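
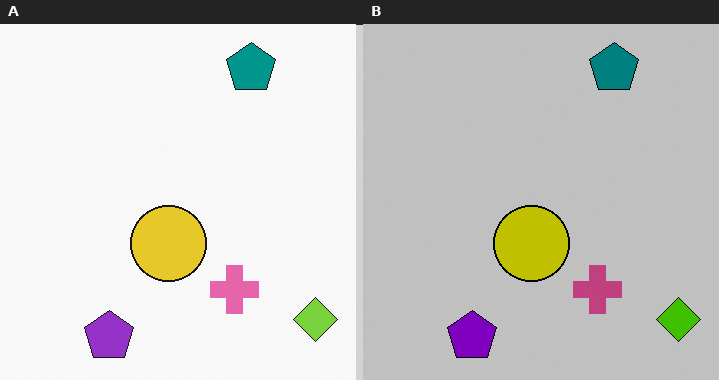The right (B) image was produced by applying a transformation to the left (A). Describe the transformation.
Aggressively posterized.

Each flat color has snapped to a coarser quantized level — most visibly, the near-white background has dropped to a flat grey.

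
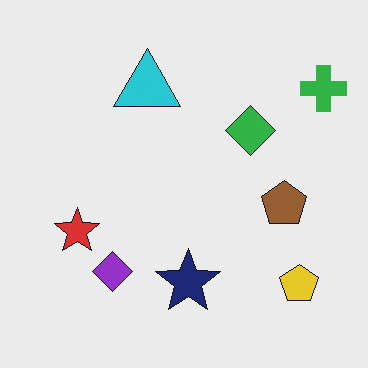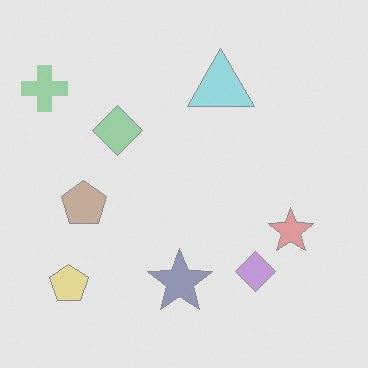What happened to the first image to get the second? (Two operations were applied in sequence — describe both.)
This is the original image flipped horizontally (left ↔ right), then given much lower contrast.

The green cross is in the top-right of the first image and the top-left of the second — shapes on opposite sides of the vertical midline have swapped in a mirror flip. Tones are pushed toward mid-grey across the whole image — a global contrast change.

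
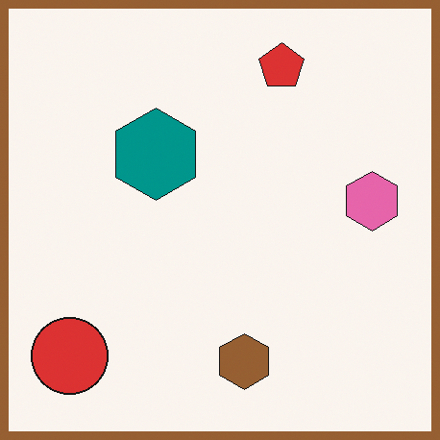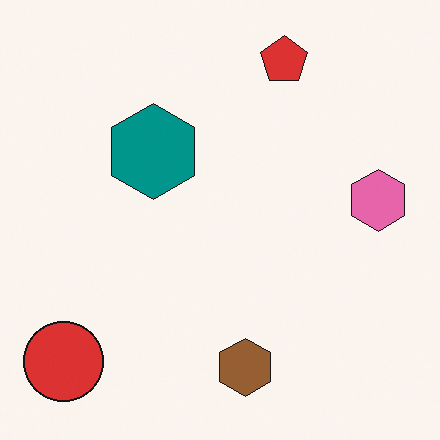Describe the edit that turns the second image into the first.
The first image is the second framed with a brown border.

A solid brown frame runs around the edge of the first image, with the content slightly shrunk inside it.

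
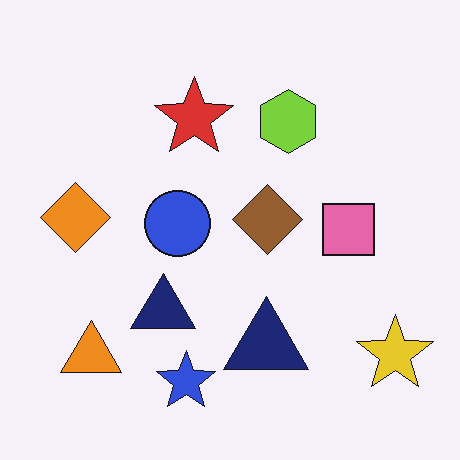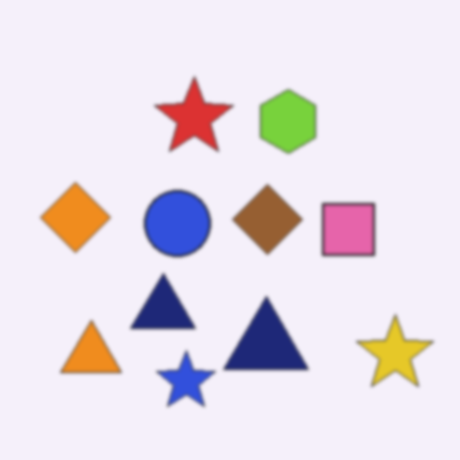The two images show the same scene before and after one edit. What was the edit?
The transformation is: slightly softened.

Shape edges and outlines are uniformly softened across the whole image.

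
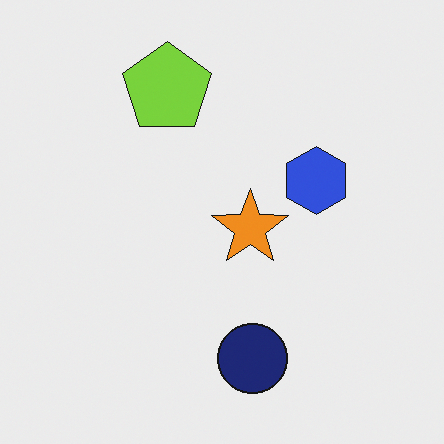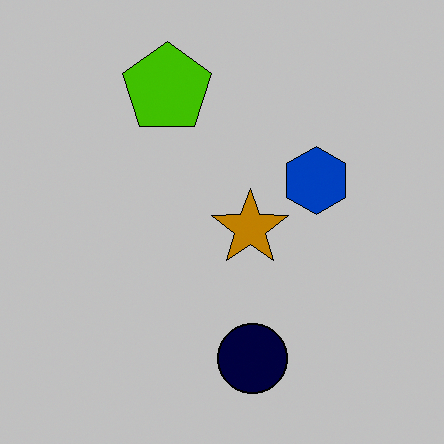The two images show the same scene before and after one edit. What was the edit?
This is the original image heavily posterized to just a handful of flat colors.

Each flat color has snapped to a coarser quantized level — most visibly, the near-white background has dropped to a flat grey.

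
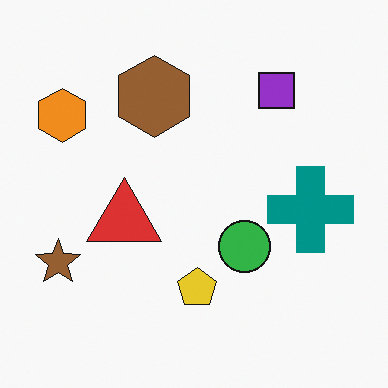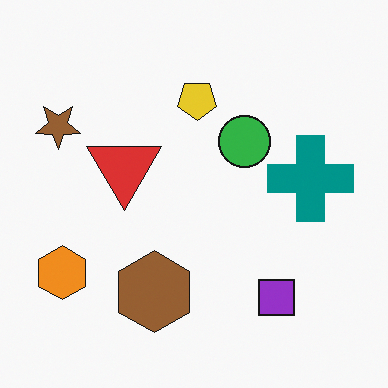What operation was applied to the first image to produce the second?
The second image is the first flipped vertically (top ↔ bottom).

The purple square is in the top-right of the first image and the bottom-right of the second — shapes on opposite sides of the horizontal midline have swapped in a mirror flip.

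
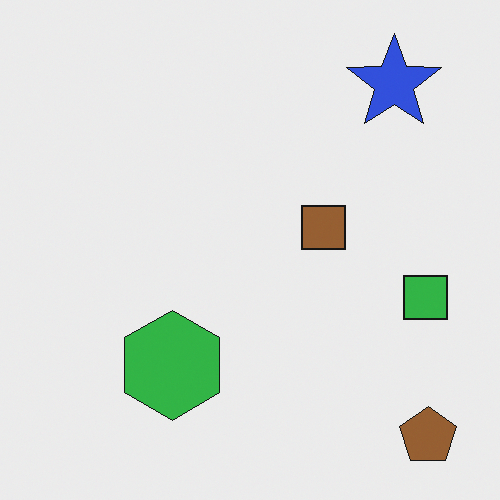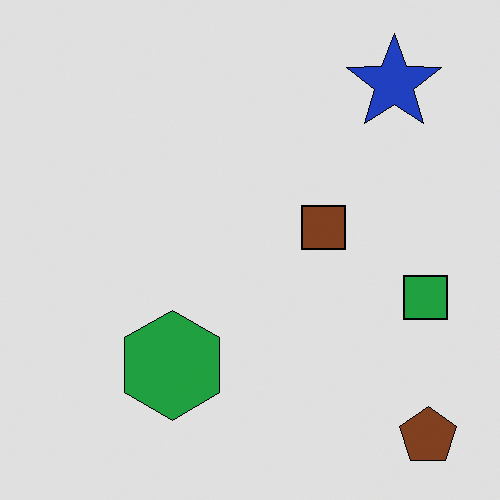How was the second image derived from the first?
This is the original image posterized to a reduced palette.

Each flat color has snapped to a coarser quantized level — most visibly, the near-white background has dropped to a flat grey.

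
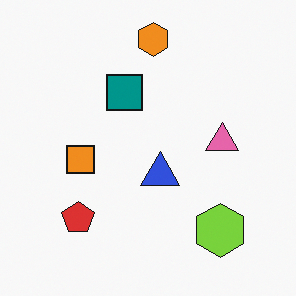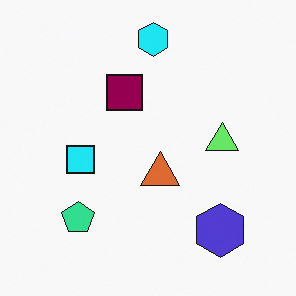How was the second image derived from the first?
The transformation is: hue-shifted through roughly a third of the color wheel.

Every shape's color has rotated by the same amount around the hue wheel — a uniform hue shift.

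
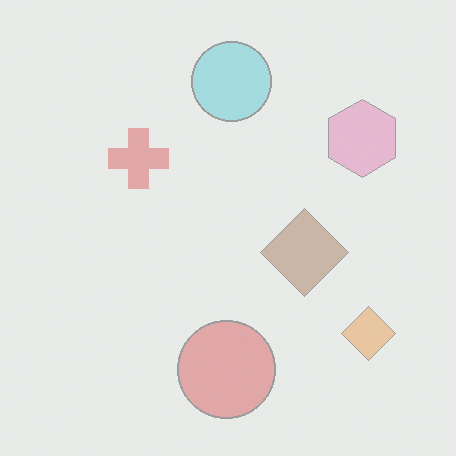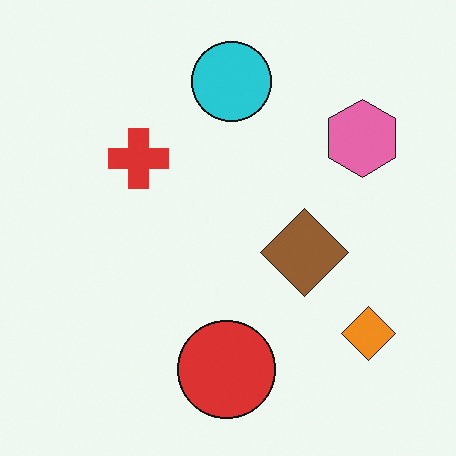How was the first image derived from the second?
The first image is the second given much lower contrast.

Tones are pushed toward mid-grey across the whole image — a global contrast change.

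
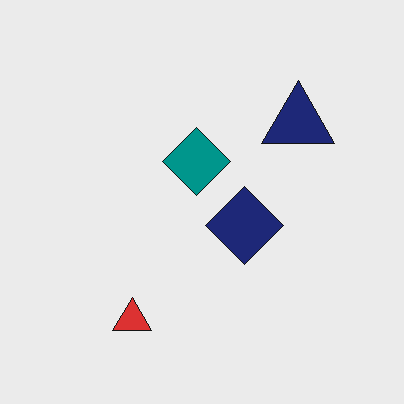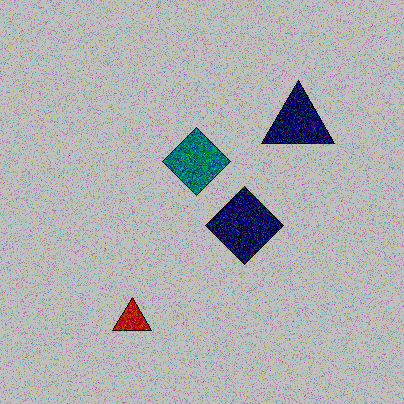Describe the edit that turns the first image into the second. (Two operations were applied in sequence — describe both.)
The second image is the first degraded with heavy additive noise, then aggressively posterized.

Random speckle covers the whole image, including the flat background. Each flat color has snapped to a coarser quantized level — most visibly, the near-white background has dropped to a flat grey.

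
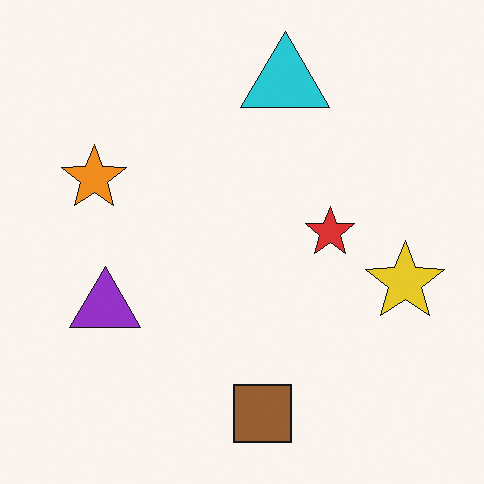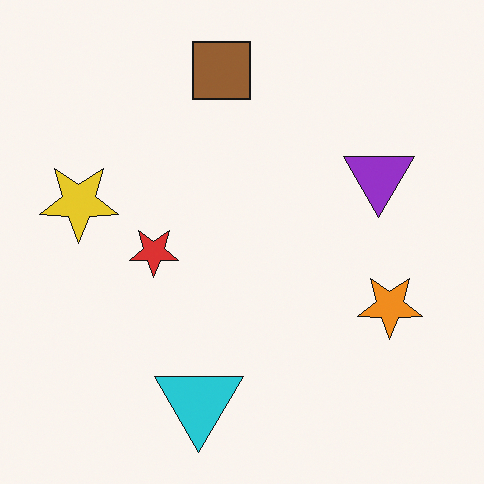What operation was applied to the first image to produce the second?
Rotated 180°.

The brown square sits in the bottom of the first image and the top of the second — consistent with a whole-image 180° rotation.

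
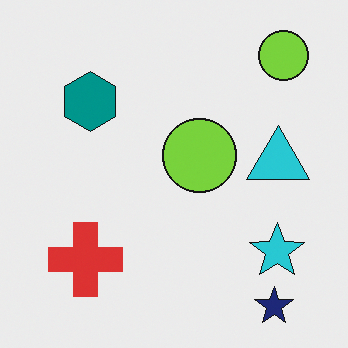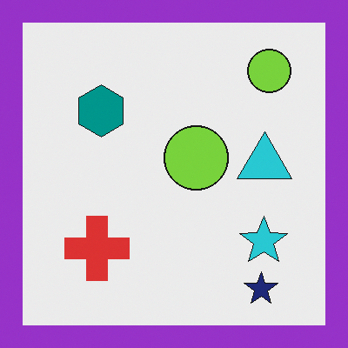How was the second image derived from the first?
Framed with a purple border.

A solid purple frame runs around the edge of the second image, with the content slightly shrunk inside it.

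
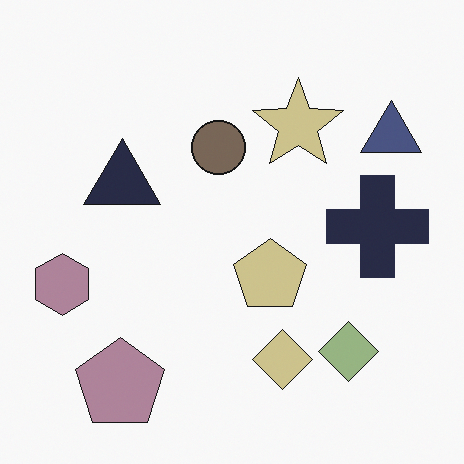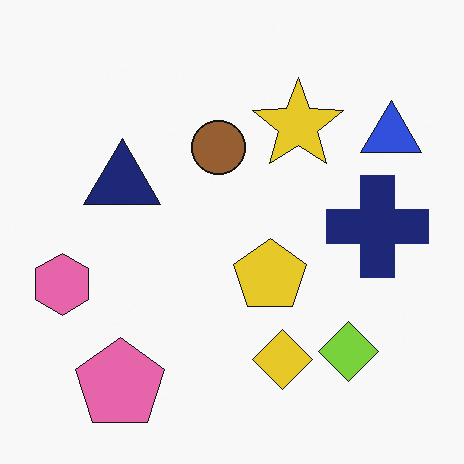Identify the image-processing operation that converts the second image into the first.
The image was made much more muted (saturation change).

All colors are more muted and greyish — a global saturation change.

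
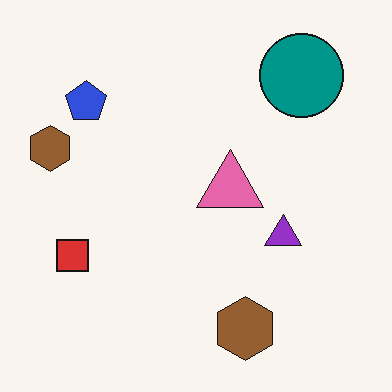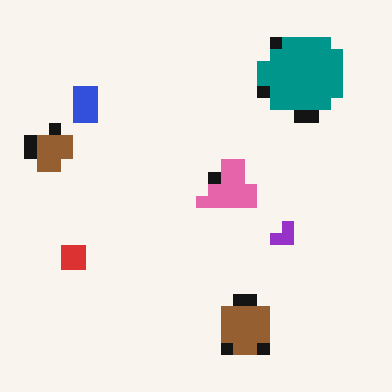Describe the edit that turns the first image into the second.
The image was heavily pixelated into large blocks.

Shapes are reduced to large square blocks; fine edges and outlines are lost — a downscale-then-upscale (mosaic) effect.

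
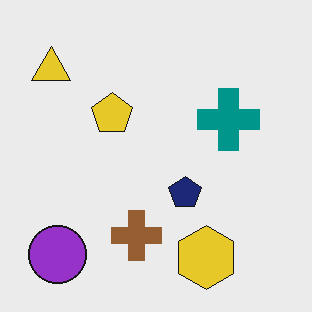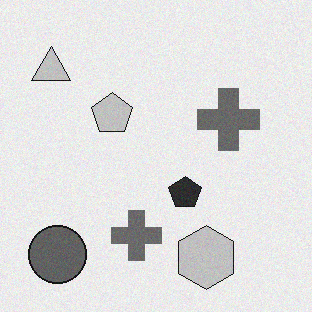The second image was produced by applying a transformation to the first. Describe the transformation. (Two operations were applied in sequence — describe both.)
This is the original image converted to grayscale, then degraded with light additive noise.

All color is removed — every shape is now a shade of grey. Random speckle covers the whole image, including the flat background.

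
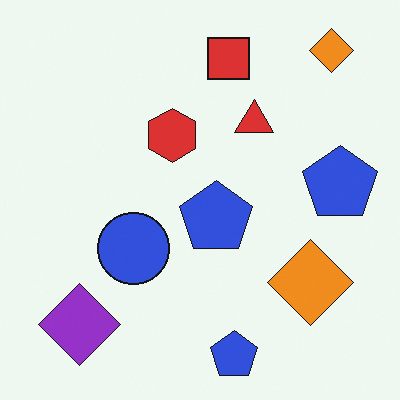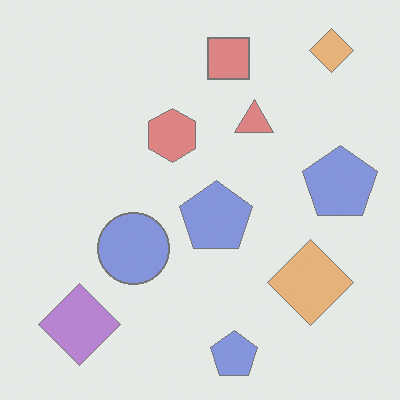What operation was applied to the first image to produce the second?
The image was given much lower contrast.

Tones are pushed toward mid-grey across the whole image — a global contrast change.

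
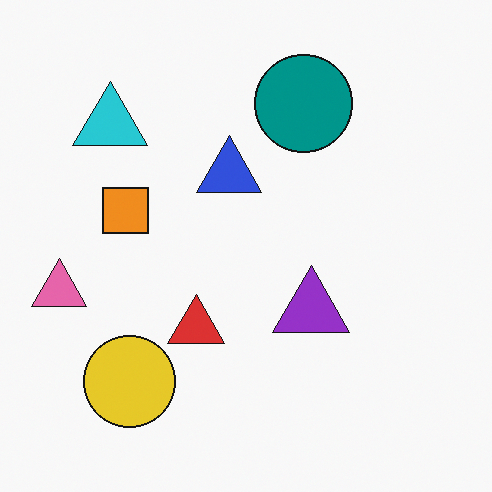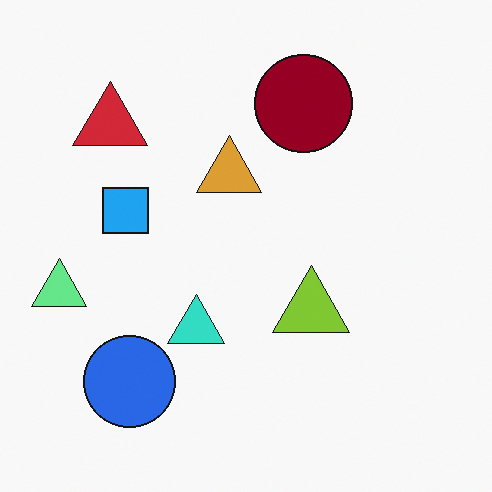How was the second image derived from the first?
The transformation is: hue-shifted by a large amount.

Every shape's color has rotated by the same amount around the hue wheel — a uniform hue shift.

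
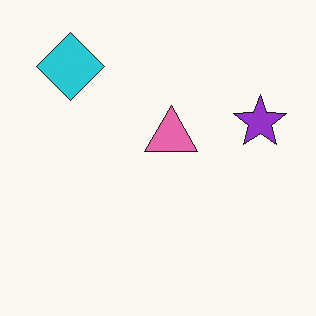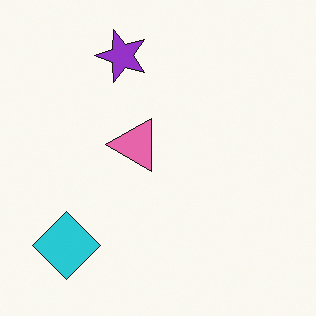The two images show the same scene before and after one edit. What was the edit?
The transformation is: rotated 90° counter-clockwise.

The cyan diamond sits in the top-left of the first image and the bottom-left of the second — consistent with a whole-image 90° counter-clockwise rotation.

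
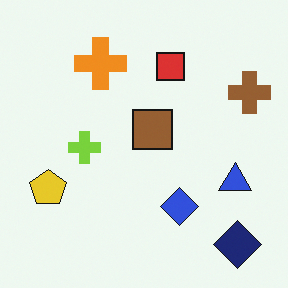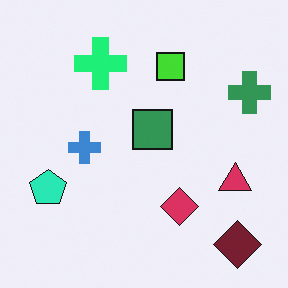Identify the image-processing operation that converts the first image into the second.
The transformation is: hue-shifted by a moderate amount.

Every shape's color has rotated by the same amount around the hue wheel — a uniform hue shift.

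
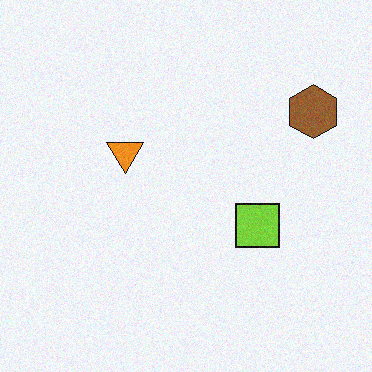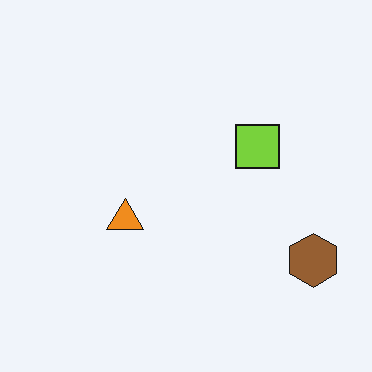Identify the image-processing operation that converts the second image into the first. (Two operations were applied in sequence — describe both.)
Degraded with light additive noise, then flipped vertically (top ↔ bottom).

Random speckle covers the whole image, including the flat background. The brown hexagon is in the bottom-right of the second image and the top-right of the first — shapes on opposite sides of the horizontal midline have swapped in a mirror flip.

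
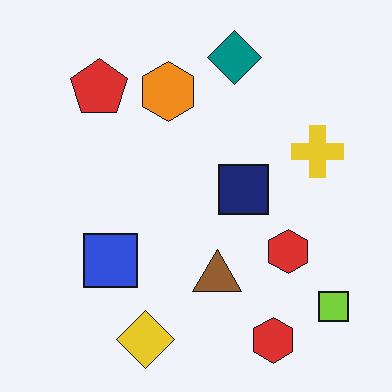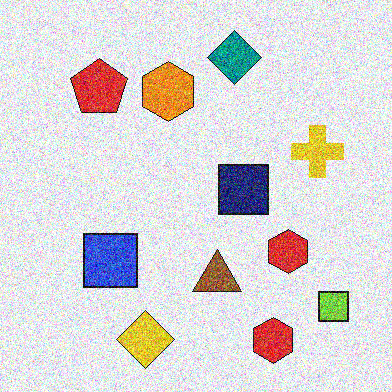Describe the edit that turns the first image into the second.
The second image is the first degraded with strong gaussian noise.

Random speckle covers the whole image, including the flat background.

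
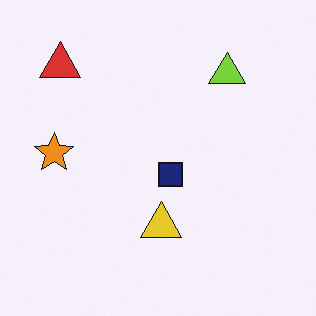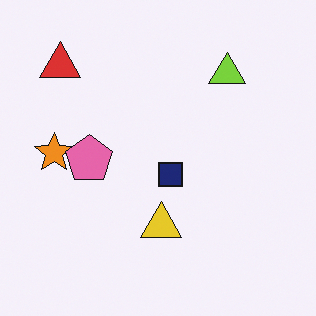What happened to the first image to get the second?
Overlaid with an additional pink pentagon.

A pink pentagon appears in the second image that is absent from the first.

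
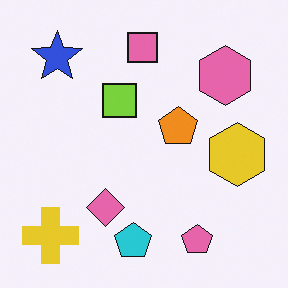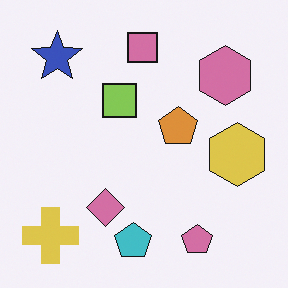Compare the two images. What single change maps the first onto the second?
This is the original image slightly desaturated.

All colors are more muted and greyish — a global saturation change.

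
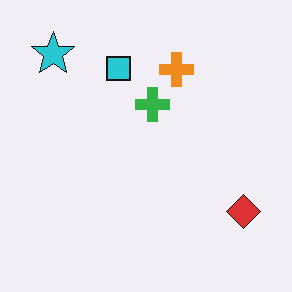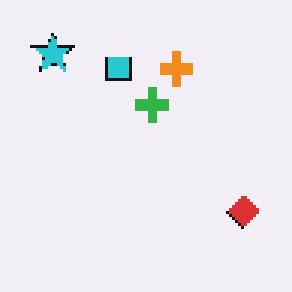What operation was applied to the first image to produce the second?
It was lightly pixelated (a mild mosaic effect).

Shapes are reduced to large square blocks; fine edges and outlines are lost — a downscale-then-upscale (mosaic) effect.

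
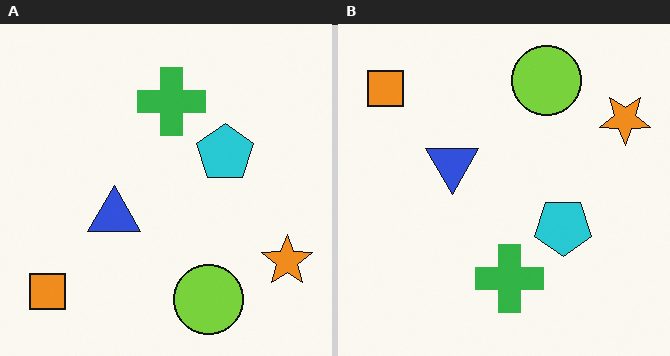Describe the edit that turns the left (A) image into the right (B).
This is the original image flipped vertically (top ↔ bottom).

The lime circle is in the bottom of the left (A) image and the top of the right (B) — shapes on opposite sides of the horizontal midline have swapped in a mirror flip.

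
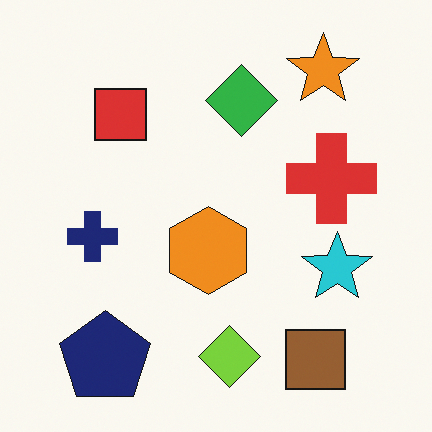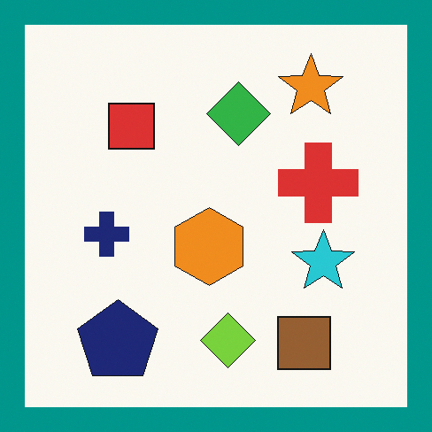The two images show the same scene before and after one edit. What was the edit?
The second image is the first framed with a teal border.

A solid teal frame runs around the edge of the second image, with the content slightly shrunk inside it.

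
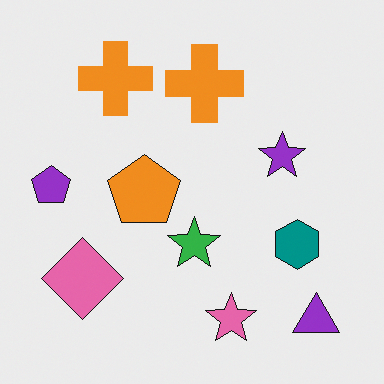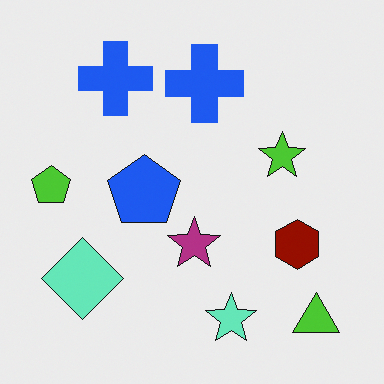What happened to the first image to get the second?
It was hue-shifted through roughly half the color wheel.

Every shape's color has rotated by the same amount around the hue wheel — a uniform hue shift.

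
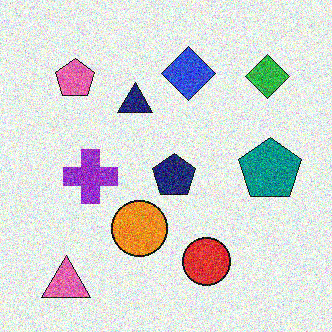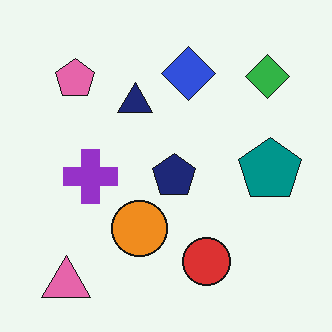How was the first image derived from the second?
It was degraded with heavy additive noise.

Random speckle covers the whole image, including the flat background.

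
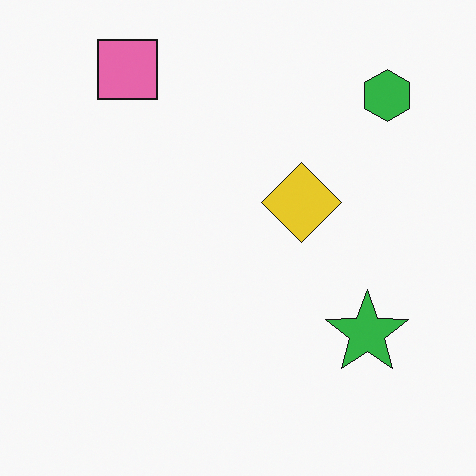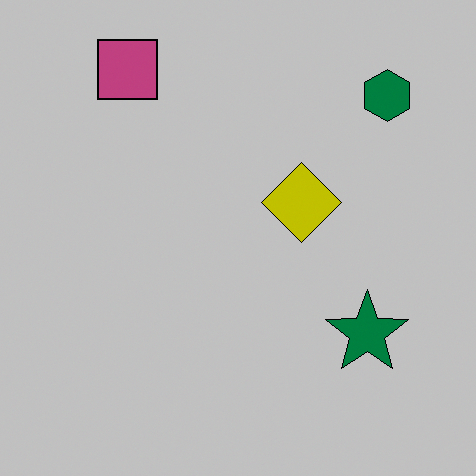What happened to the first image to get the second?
Aggressively posterized.

Each flat color has snapped to a coarser quantized level — most visibly, the near-white background has dropped to a flat grey.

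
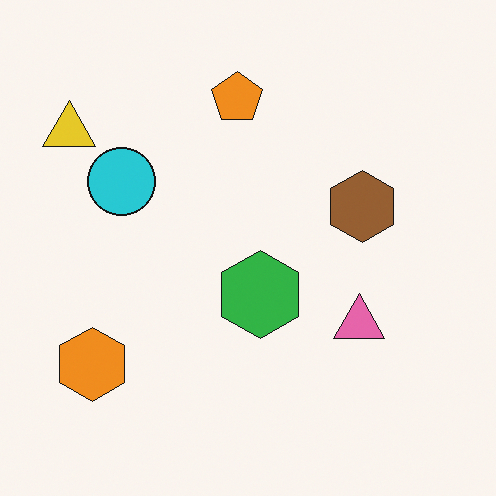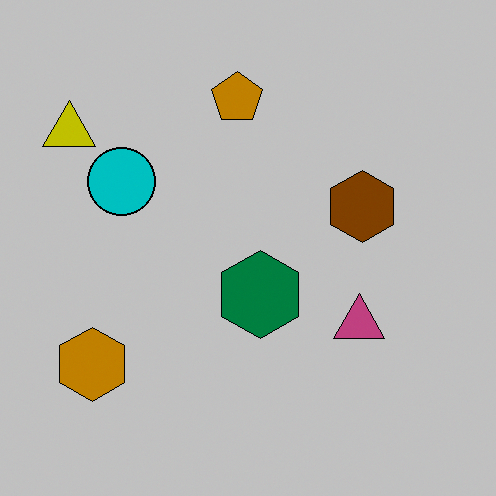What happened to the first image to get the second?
This is the original image aggressively posterized.

Each flat color has snapped to a coarser quantized level — most visibly, the near-white background has dropped to a flat grey.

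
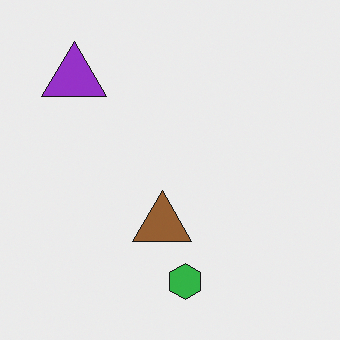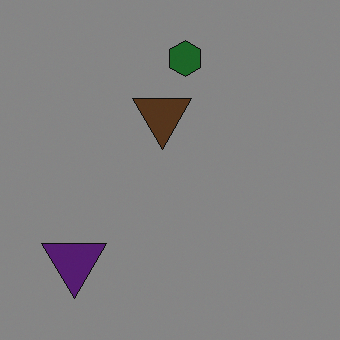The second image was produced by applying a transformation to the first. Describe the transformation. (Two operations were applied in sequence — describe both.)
The image was substantially darkened, then flipped vertically (top ↔ bottom).

Every pixel — background and shapes alike — is uniformly darkened. The green hexagon is in the bottom of the first image and the top of the second — shapes on opposite sides of the horizontal midline have swapped in a mirror flip.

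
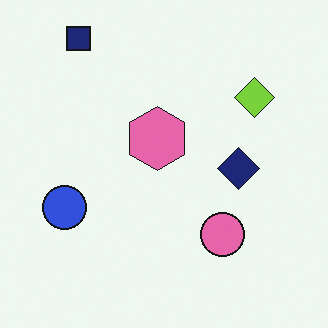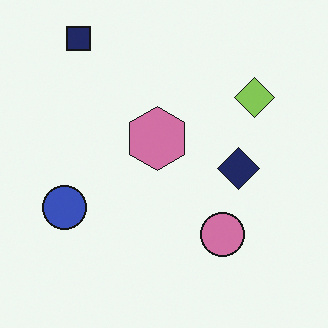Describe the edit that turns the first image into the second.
This is the original image slightly desaturated.

All colors are more muted and greyish — a global saturation change.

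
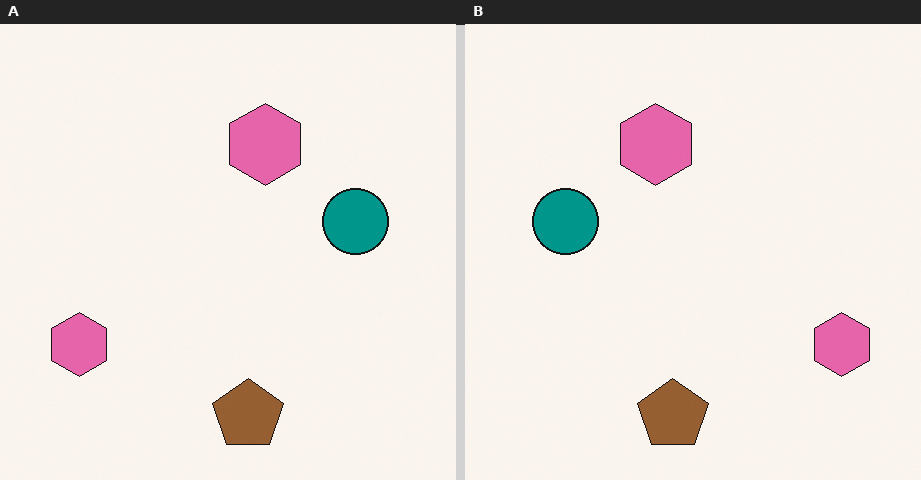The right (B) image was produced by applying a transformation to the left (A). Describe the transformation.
Flipped horizontally (left ↔ right).

The teal circle is in the right of the left (A) image and the left of the right (B) — shapes on opposite sides of the vertical midline have swapped in a mirror flip.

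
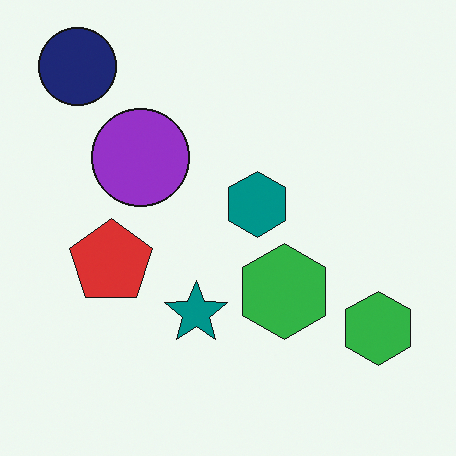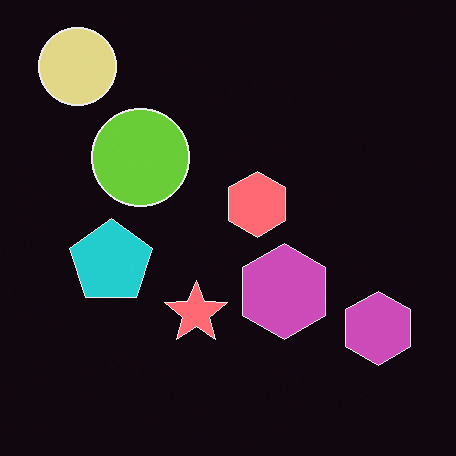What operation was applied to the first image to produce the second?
Color-inverted (negative).

The light background has become dark and every shape's color is its complement — a photographic negative.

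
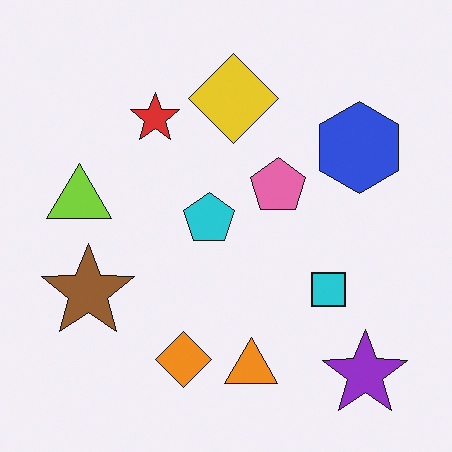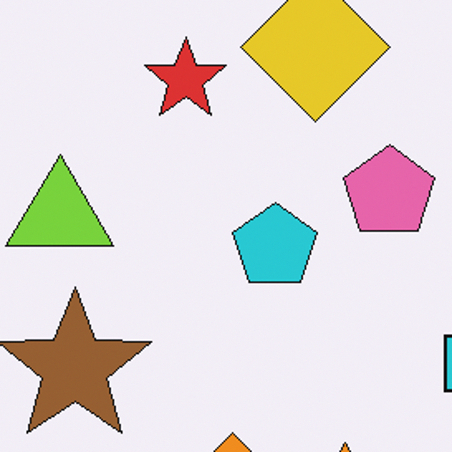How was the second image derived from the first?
The second image is the first cropped tightly and scaled back up.

The visible shapes are larger and the field of view is narrower; shapes near the original edges may be partly or wholly outside the frame — a crop-and-rescale.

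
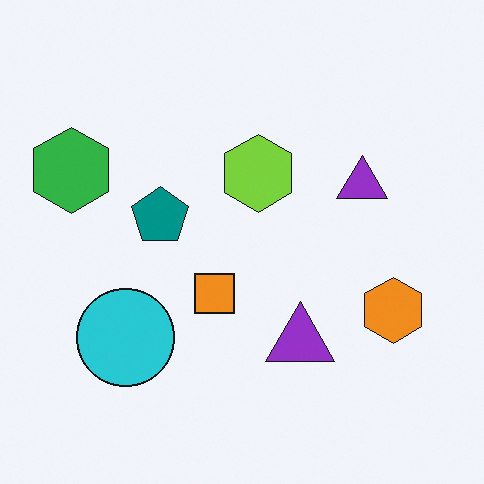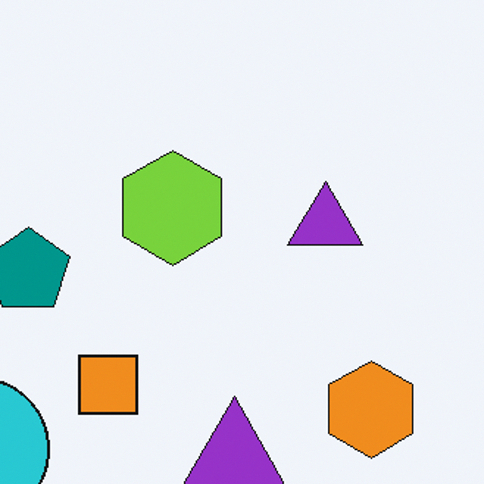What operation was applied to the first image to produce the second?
This is the original image cropped to a modestly smaller region and rescaled.

The visible shapes are larger and the field of view is narrower; shapes near the original edges may be partly or wholly outside the frame — a crop-and-rescale.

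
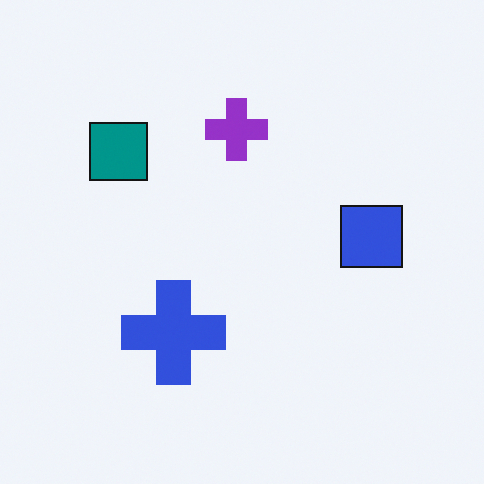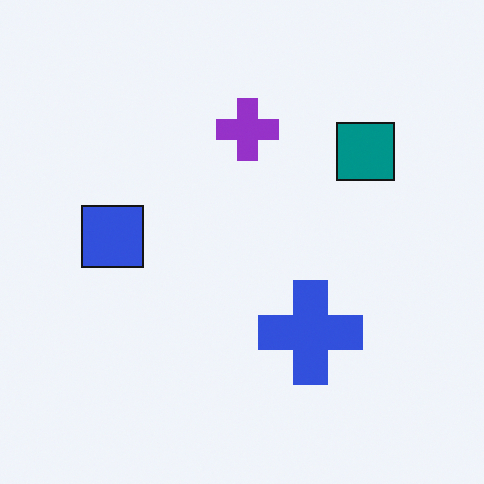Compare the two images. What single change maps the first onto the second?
The image was flipped horizontally (left ↔ right).

The blue square is in the right of the first image and the left of the second — shapes on opposite sides of the vertical midline have swapped in a mirror flip.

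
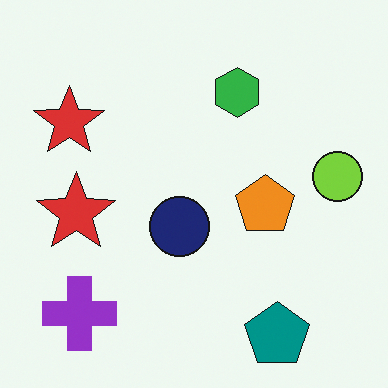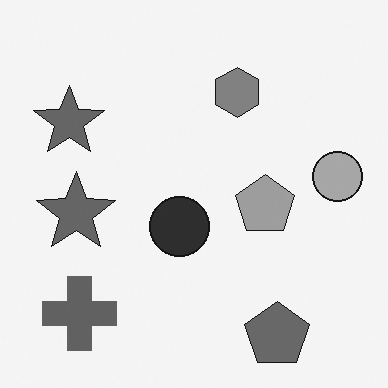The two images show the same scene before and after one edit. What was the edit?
The image was converted to grayscale.

All color is removed — every shape is now a shade of grey.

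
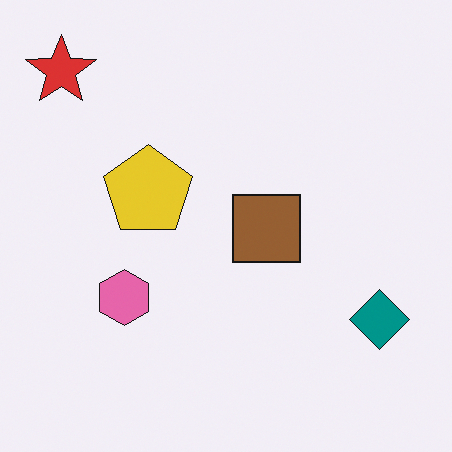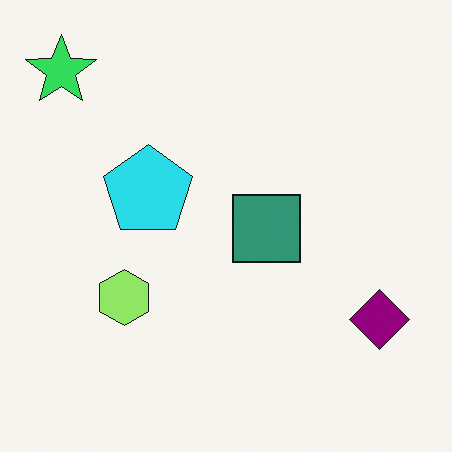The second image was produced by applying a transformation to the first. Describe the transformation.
The transformation is: hue-shifted noticeably.

Every shape's color has rotated by the same amount around the hue wheel — a uniform hue shift.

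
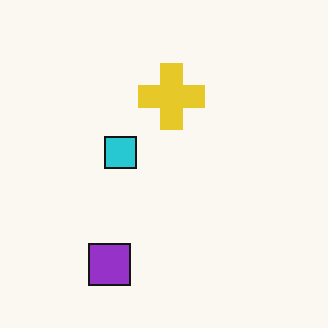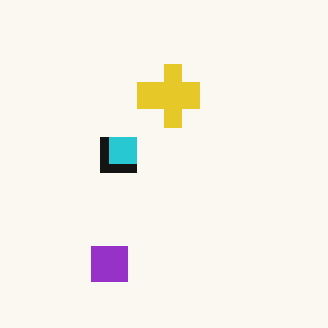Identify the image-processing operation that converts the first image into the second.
The transformation is: coarsely pixelated.

Shapes are reduced to large square blocks; fine edges and outlines are lost — a downscale-then-upscale (mosaic) effect.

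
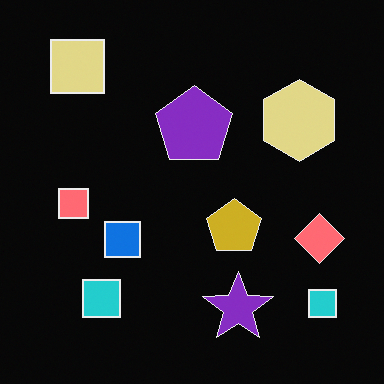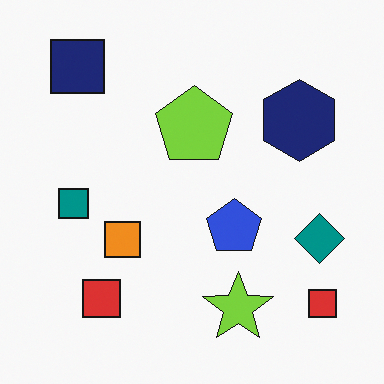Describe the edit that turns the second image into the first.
The first image is the second color-inverted (negative).

The light background has become dark and every shape's color is its complement — a photographic negative.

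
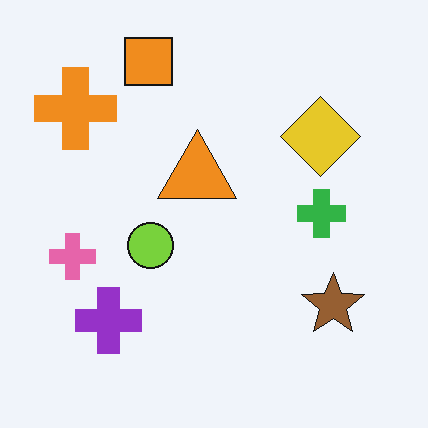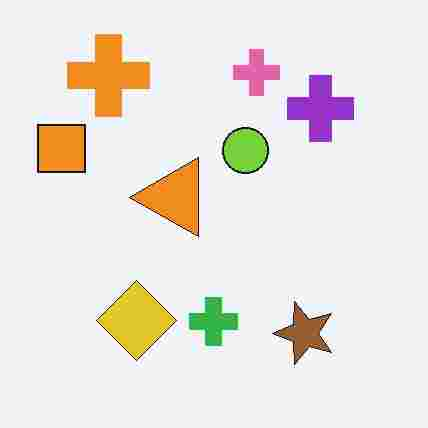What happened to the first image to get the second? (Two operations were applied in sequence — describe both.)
This is the original image transposed (reflected across the top-left ↔ bottom-right diagonal), then heavily JPEG-compressed with obvious blocking artifacts.

Shapes have swapped their row and column positions — what was in the top-right is now in the bottom-left — a diagonal reflection. Blocky 8×8 compression artifacts appear around shape edges and the flat background shows ringing — characteristic JPEG degradation.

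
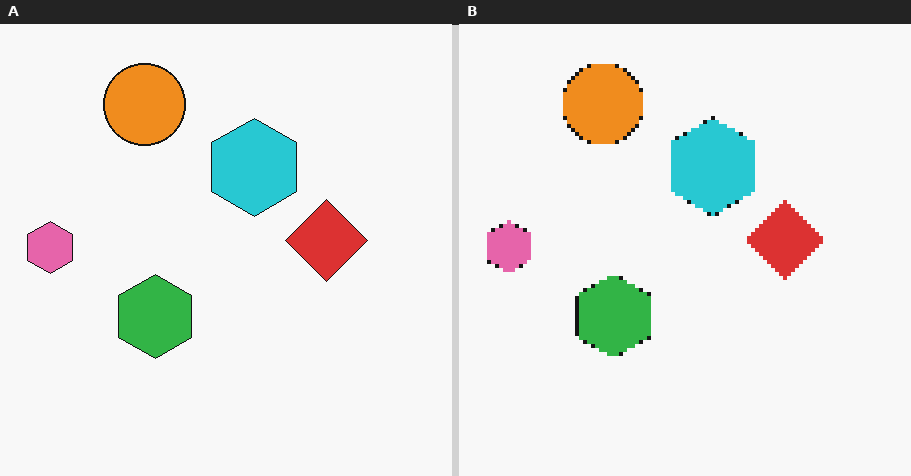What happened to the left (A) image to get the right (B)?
This is the original image lightly pixelated (a mild mosaic effect).

Shapes are reduced to large square blocks; fine edges and outlines are lost — a downscale-then-upscale (mosaic) effect.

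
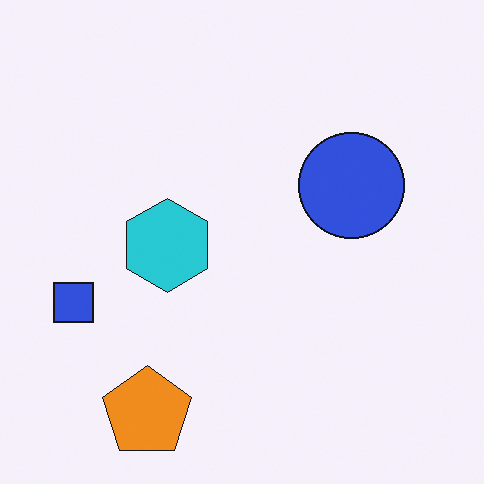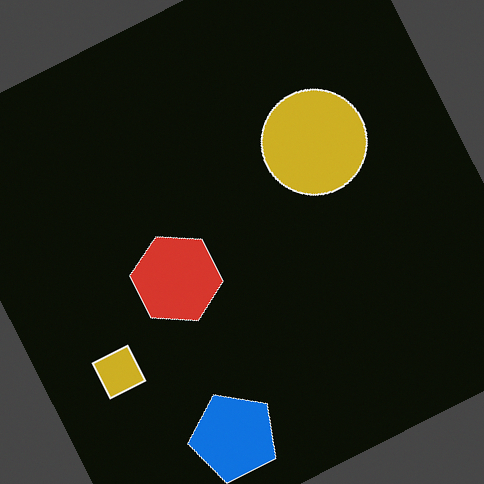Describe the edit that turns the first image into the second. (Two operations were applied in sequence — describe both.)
Color-inverted (negative), then rotated counter-clockwise by a moderate amount.

The light background has become dark and every shape's color is its complement — a photographic negative. Every shape is tilted by the same angle and the image corners show triangular fill wedges — a whole-image rotation by a non-right angle.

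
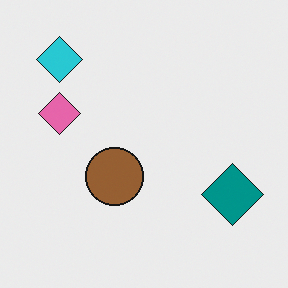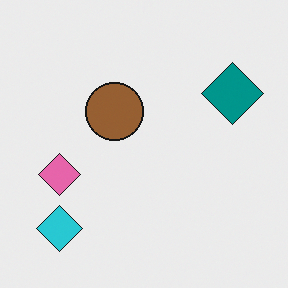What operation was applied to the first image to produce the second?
The transformation is: flipped vertically (top ↔ bottom).

The cyan diamond is in the top-left of the first image and the bottom-left of the second — shapes on opposite sides of the horizontal midline have swapped in a mirror flip.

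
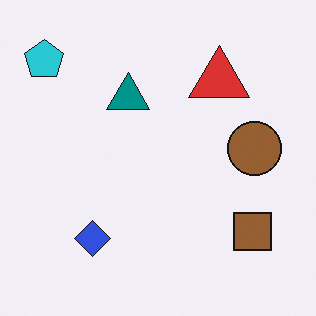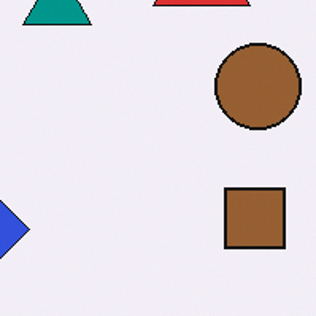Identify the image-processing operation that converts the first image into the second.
It was cropped to a modestly smaller region and rescaled.

The visible shapes are larger and the field of view is narrower; shapes near the original edges may be partly or wholly outside the frame — a crop-and-rescale.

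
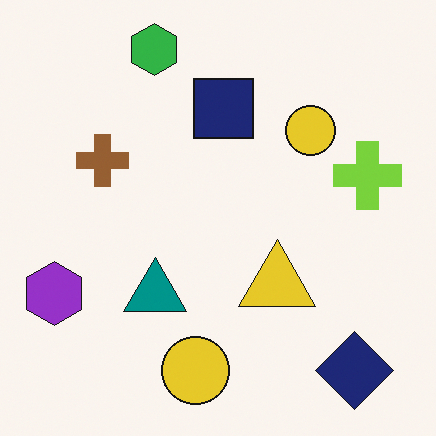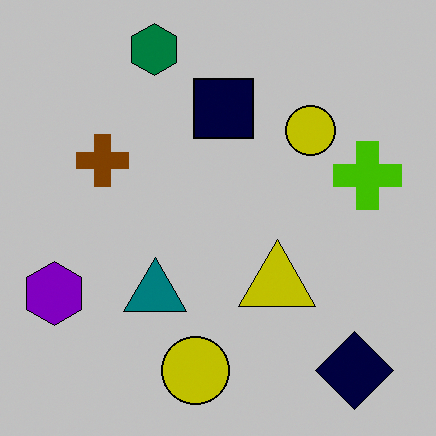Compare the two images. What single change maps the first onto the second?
The image was aggressively posterized.

Each flat color has snapped to a coarser quantized level — most visibly, the near-white background has dropped to a flat grey.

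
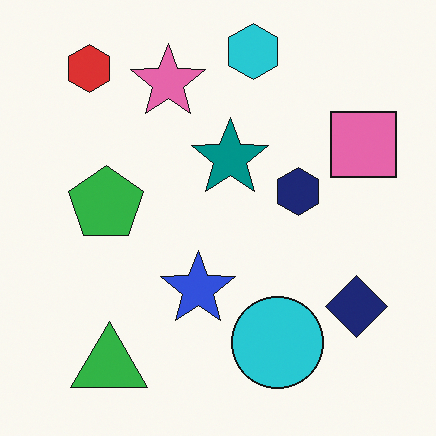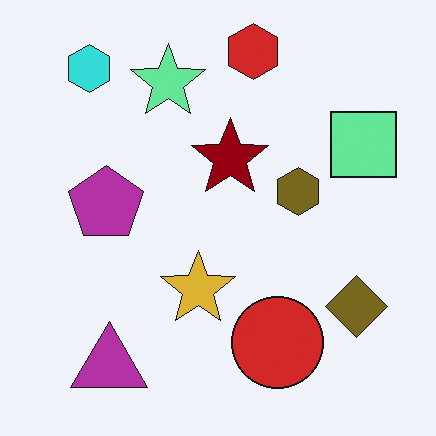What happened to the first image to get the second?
Hue-shifted through roughly half the color wheel.

Every shape's color has rotated by the same amount around the hue wheel — a uniform hue shift.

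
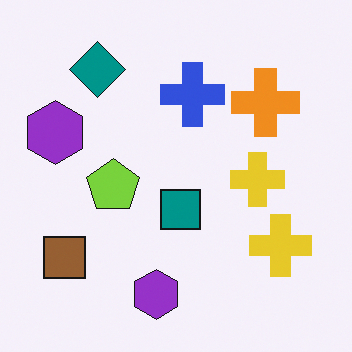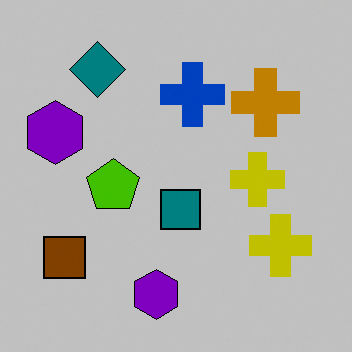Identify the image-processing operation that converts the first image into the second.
It was heavily posterized to just a handful of flat colors.

Each flat color has snapped to a coarser quantized level — most visibly, the near-white background has dropped to a flat grey.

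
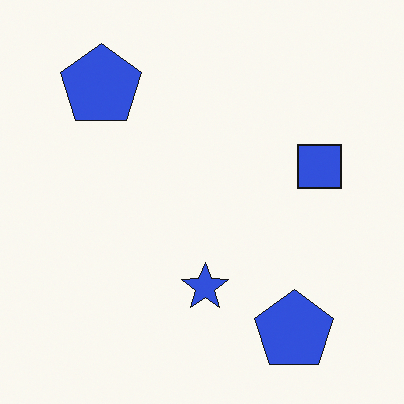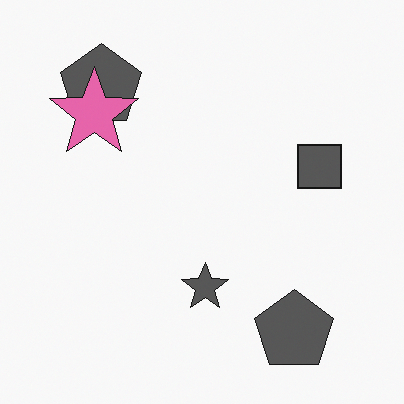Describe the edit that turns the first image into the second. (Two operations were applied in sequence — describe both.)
The image was converted to grayscale, then overlaid with an additional pink star.

All color is removed — every shape is now a shade of grey. A pink star appears in the second image that is absent from the first.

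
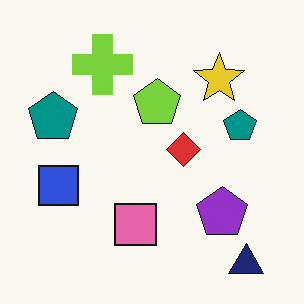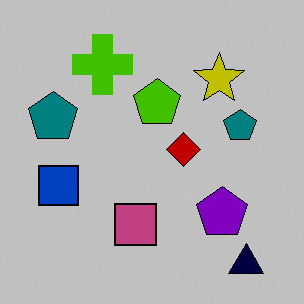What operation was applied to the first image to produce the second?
The image was aggressively posterized.

Each flat color has snapped to a coarser quantized level — most visibly, the near-white background has dropped to a flat grey.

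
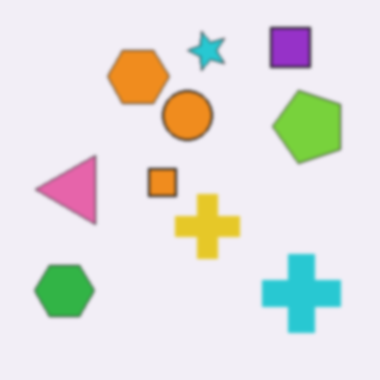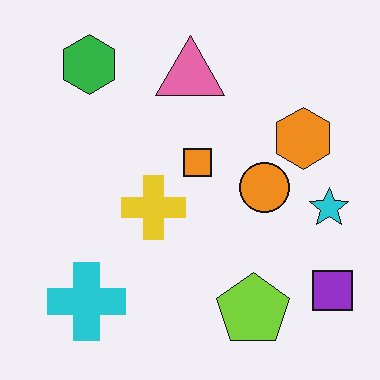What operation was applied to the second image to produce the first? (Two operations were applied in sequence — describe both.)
The image was rotated 90° counter-clockwise, then lightly blurred.

The purple square sits in the bottom-right of the second image and the top-right of the first — consistent with a whole-image 90° counter-clockwise rotation. Shape edges and outlines are uniformly softened across the whole image.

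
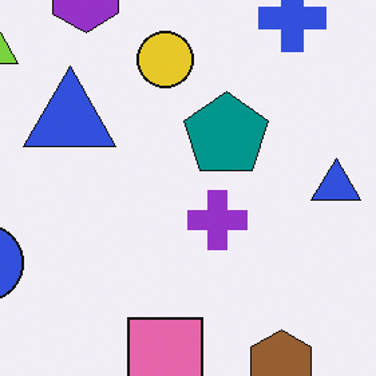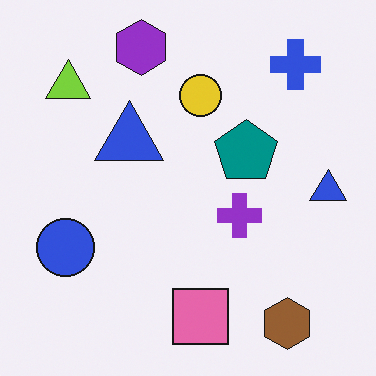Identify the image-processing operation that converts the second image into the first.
This is the original image cropped to a modestly smaller region and rescaled.

The visible shapes are larger and the field of view is narrower; shapes near the original edges may be partly or wholly outside the frame — a crop-and-rescale.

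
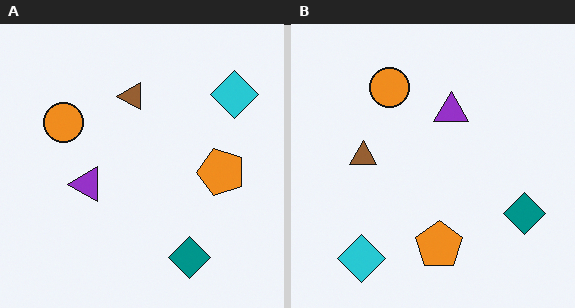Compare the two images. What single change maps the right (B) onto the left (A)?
Transposed (reflected across the top-left ↔ bottom-right diagonal).

Shapes have swapped their row and column positions — what was in the top-right is now in the bottom-left — a diagonal reflection.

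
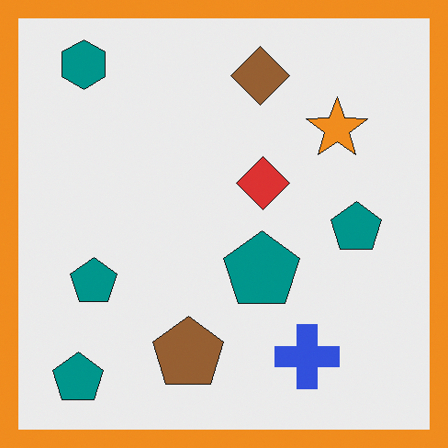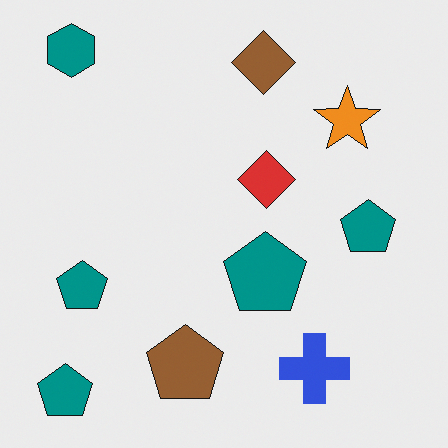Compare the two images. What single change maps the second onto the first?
The transformation is: framed with a orange border.

A solid orange frame runs around the edge of the first image, with the content slightly shrunk inside it.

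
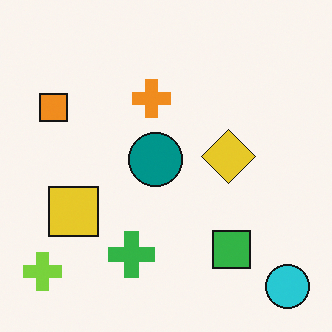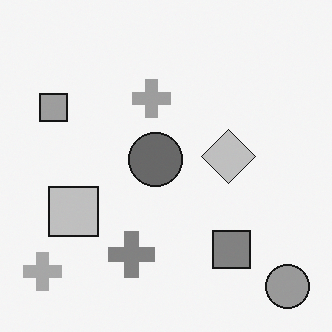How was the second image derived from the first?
Converted to grayscale.

All color is removed — every shape is now a shade of grey.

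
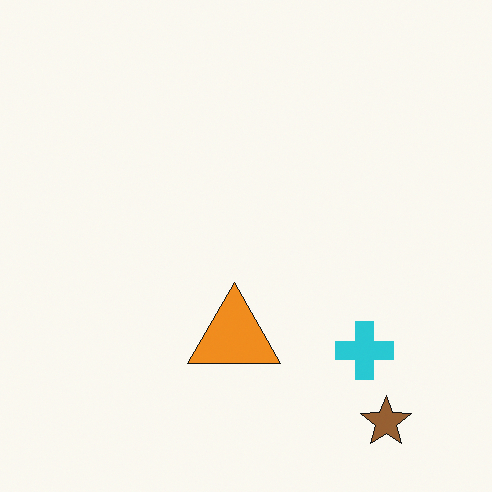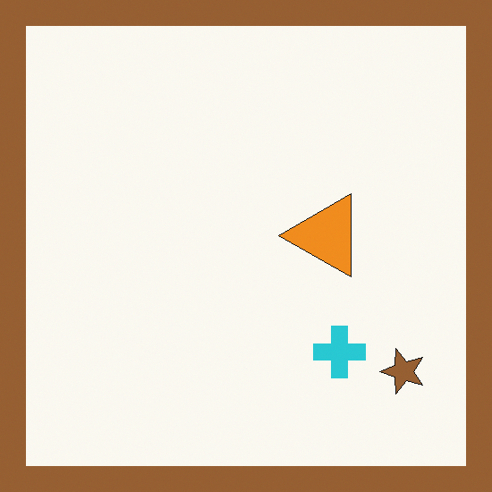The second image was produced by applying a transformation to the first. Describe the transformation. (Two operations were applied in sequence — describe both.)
The transformation is: transposed (reflected across the top-left ↔ bottom-right diagonal), then framed with a brown border.

Shapes have swapped their row and column positions — what was in the top-right is now in the bottom-left — a diagonal reflection. A solid brown frame runs around the edge of the second image, with the content slightly shrunk inside it.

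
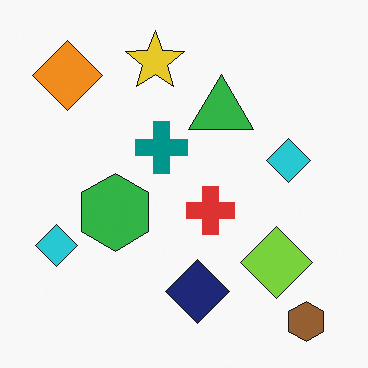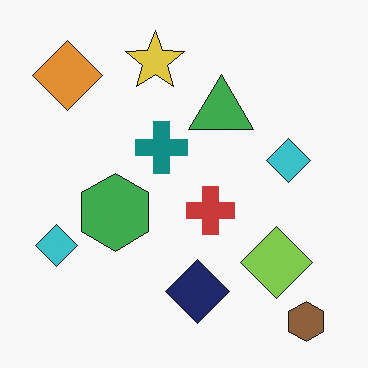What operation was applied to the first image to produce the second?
The second image is the first slightly desaturated.

All colors are more muted and greyish — a global saturation change.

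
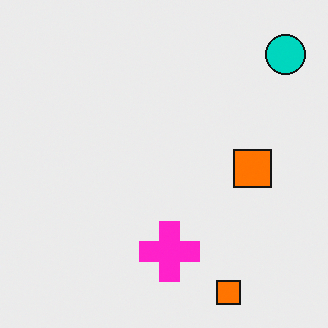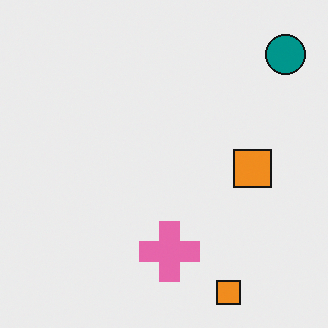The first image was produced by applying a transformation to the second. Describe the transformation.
The transformation is: heavily oversaturated.

All colors are more vivid — a global saturation change.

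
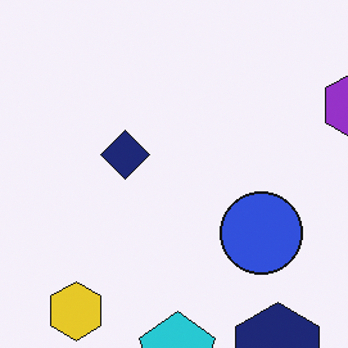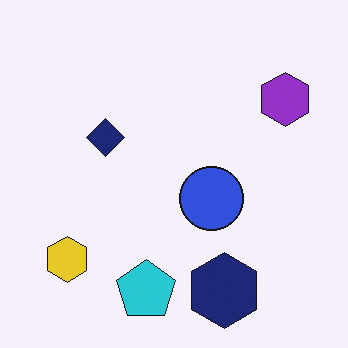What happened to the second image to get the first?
This is the original image cropped to a modestly smaller region and rescaled.

The visible shapes are larger and the field of view is narrower; shapes near the original edges may be partly or wholly outside the frame — a crop-and-rescale.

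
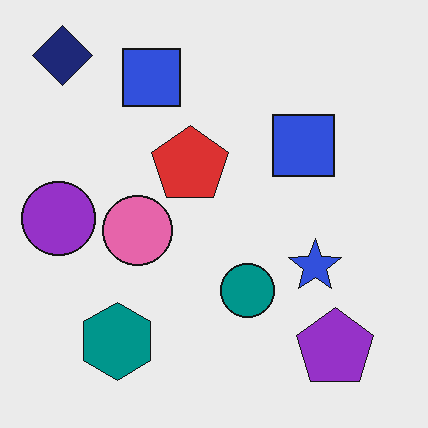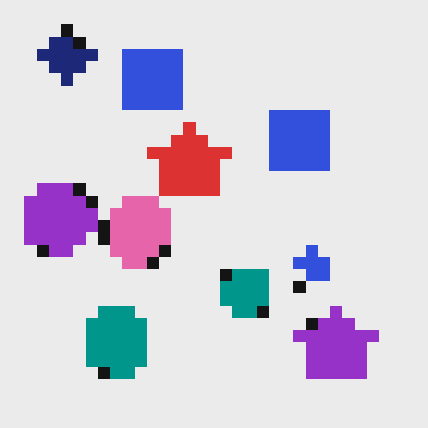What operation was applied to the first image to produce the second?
Coarsely pixelated.

Shapes are reduced to large square blocks; fine edges and outlines are lost — a downscale-then-upscale (mosaic) effect.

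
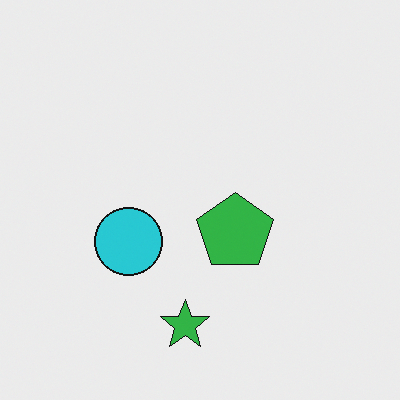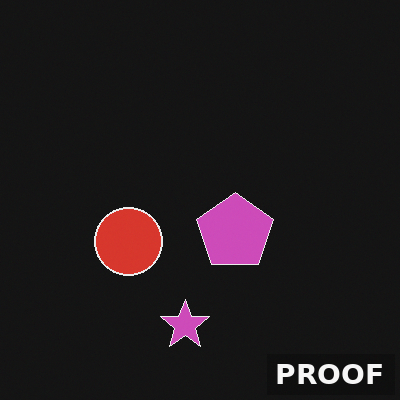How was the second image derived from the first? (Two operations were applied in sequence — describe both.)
The image was color-inverted (negative), then watermarked with the text "PROOF" in the lower-right corner.

The light background has become dark and every shape's color is its complement — a photographic negative. A dark label reading "PROOF" appears in the lower-right corner.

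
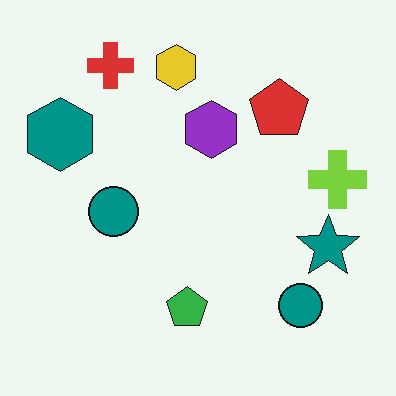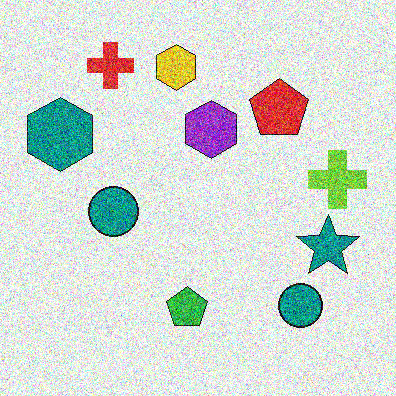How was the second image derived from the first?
The image was degraded with a thick layer of grain.

Random speckle covers the whole image, including the flat background.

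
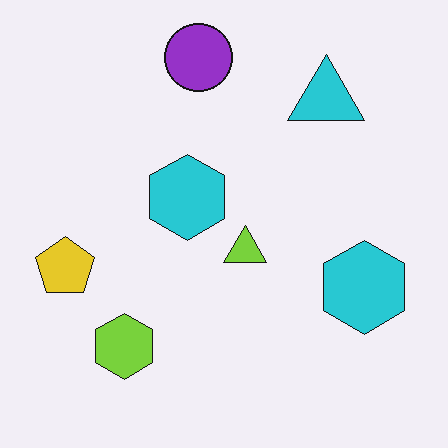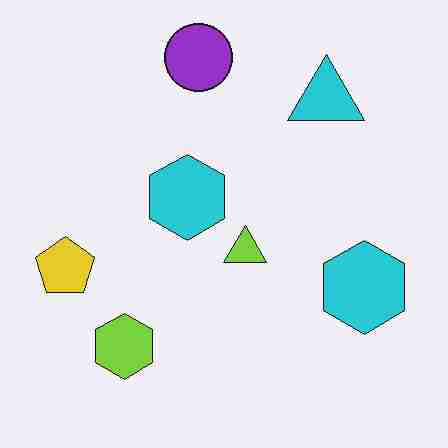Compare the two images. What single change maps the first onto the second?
Heavily JPEG-compressed with obvious blocking artifacts.

Blocky 8×8 compression artifacts appear around shape edges and the flat background shows ringing — characteristic JPEG degradation.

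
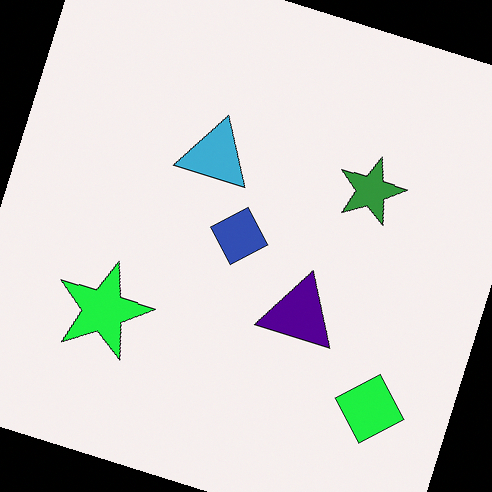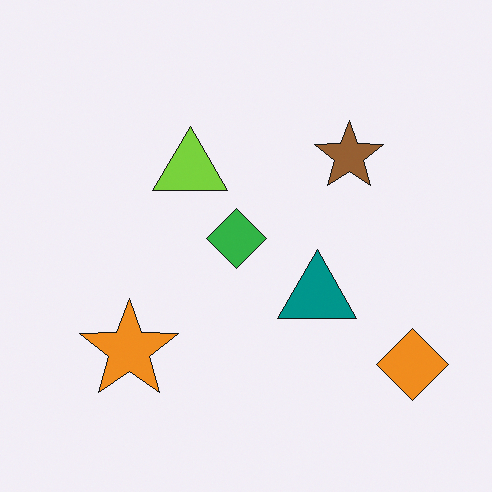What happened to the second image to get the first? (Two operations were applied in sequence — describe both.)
It was rotated clockwise by a moderate amount, then hue-shifted by a moderate amount.

Every shape is tilted by the same angle and the image corners show triangular fill wedges — a whole-image rotation by a non-right angle. Every shape's color has rotated by the same amount around the hue wheel — a uniform hue shift.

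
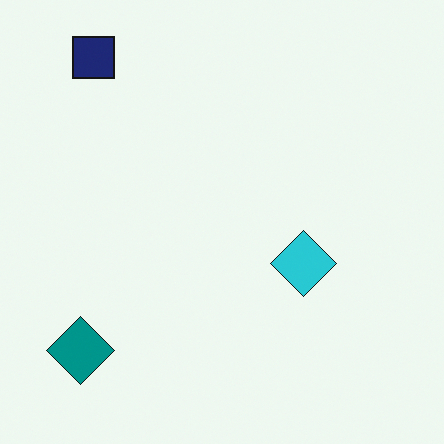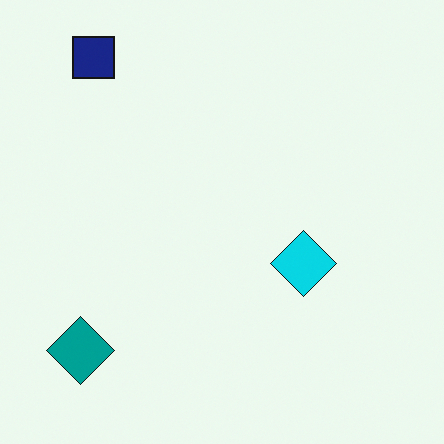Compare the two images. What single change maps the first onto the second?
Slightly oversaturated.

All colors are more vivid — a global saturation change.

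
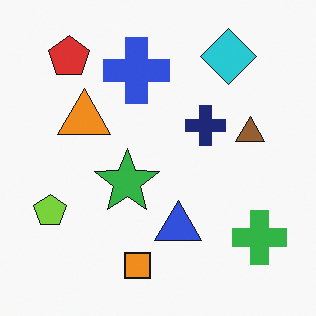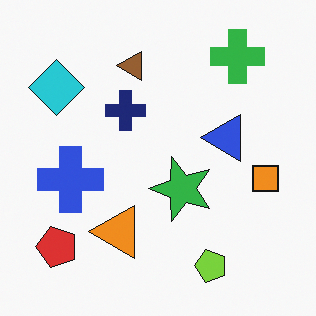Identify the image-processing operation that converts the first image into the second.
The transformation is: rotated 90° counter-clockwise.

The red pentagon sits in the top-left of the first image and the bottom-left of the second — consistent with a whole-image 90° counter-clockwise rotation.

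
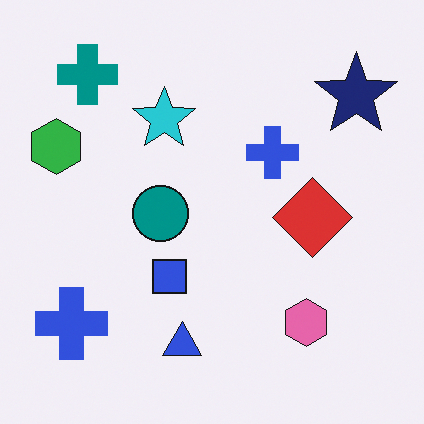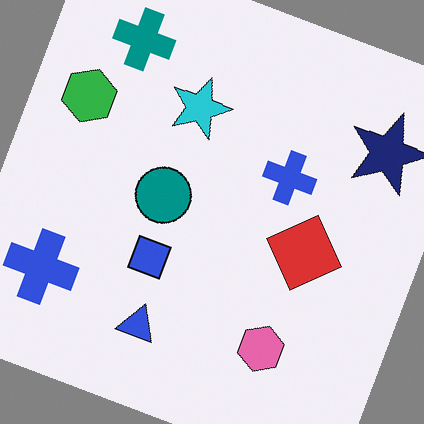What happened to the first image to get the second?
The transformation is: rotated clockwise by a clearly visible amount.

Every shape is tilted by the same angle and the image corners show triangular fill wedges — a whole-image rotation by a non-right angle.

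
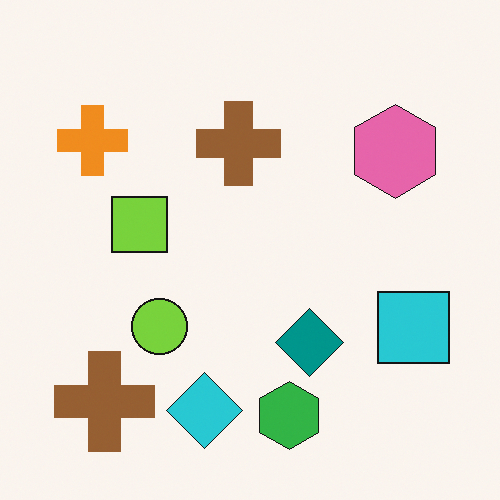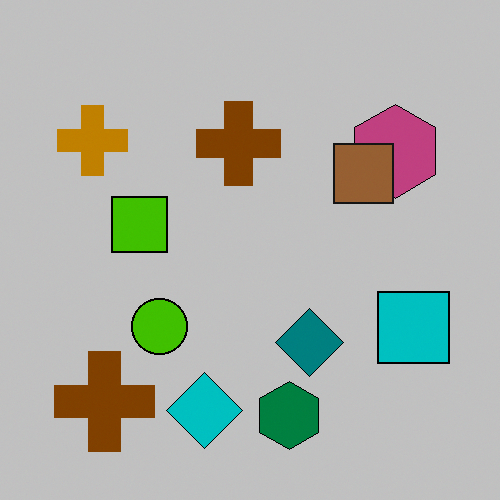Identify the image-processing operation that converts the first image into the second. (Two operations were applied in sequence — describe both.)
The image was aggressively posterized, then overlaid with an additional brown square.

Each flat color has snapped to a coarser quantized level — most visibly, the near-white background has dropped to a flat grey. A brown square appears in the second image that is absent from the first.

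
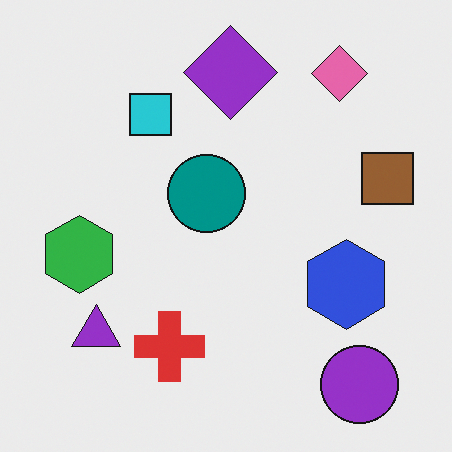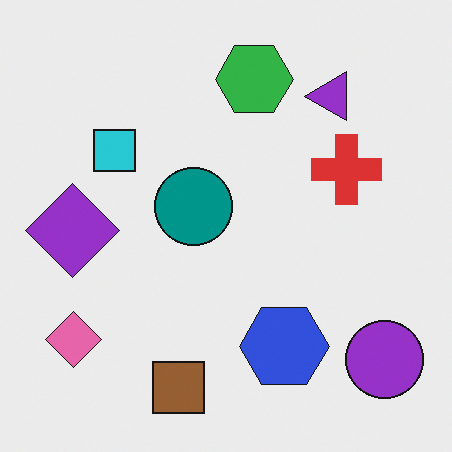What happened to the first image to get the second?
The transformation is: transposed (reflected across the top-left ↔ bottom-right diagonal).

Shapes have swapped their row and column positions — what was in the top-right is now in the bottom-left — a diagonal reflection.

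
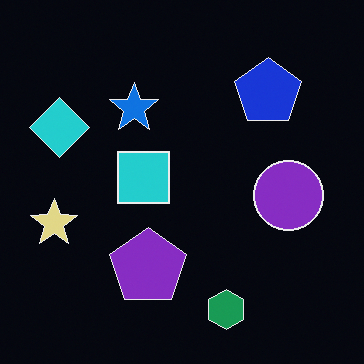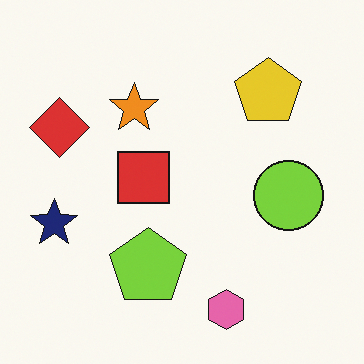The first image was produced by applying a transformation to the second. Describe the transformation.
It was color-inverted (negative).

The light background has become dark and every shape's color is its complement — a photographic negative.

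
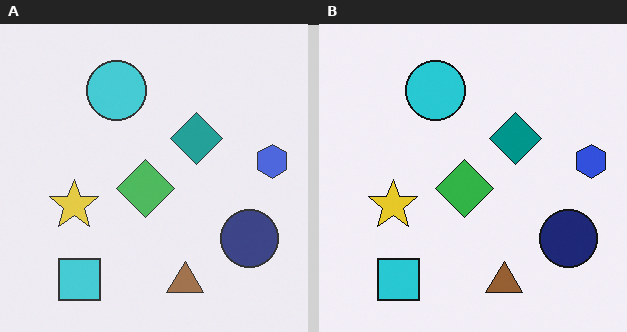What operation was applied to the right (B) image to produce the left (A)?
This is the original image given slightly reduced contrast.

Tones are pushed toward mid-grey across the whole image — a global contrast change.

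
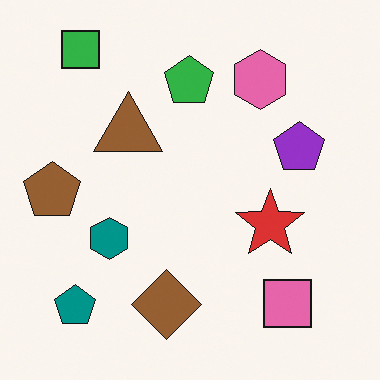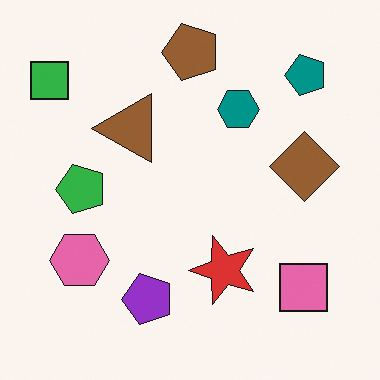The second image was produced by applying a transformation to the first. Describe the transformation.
Transposed (reflected across the top-left ↔ bottom-right diagonal).

Shapes have swapped their row and column positions — what was in the top-right is now in the bottom-left — a diagonal reflection.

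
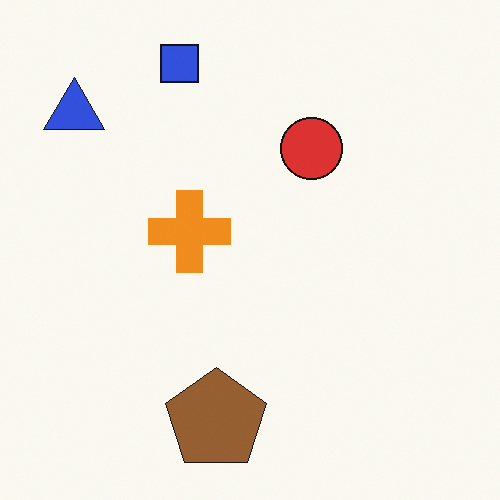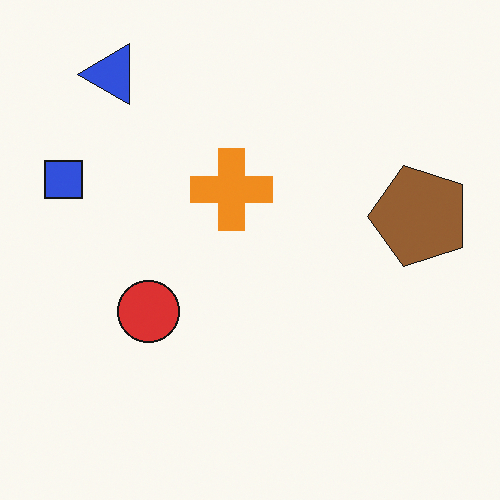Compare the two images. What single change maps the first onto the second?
This is the original image transposed (reflected across the top-left ↔ bottom-right diagonal).

Shapes have swapped their row and column positions — what was in the top-right is now in the bottom-left — a diagonal reflection.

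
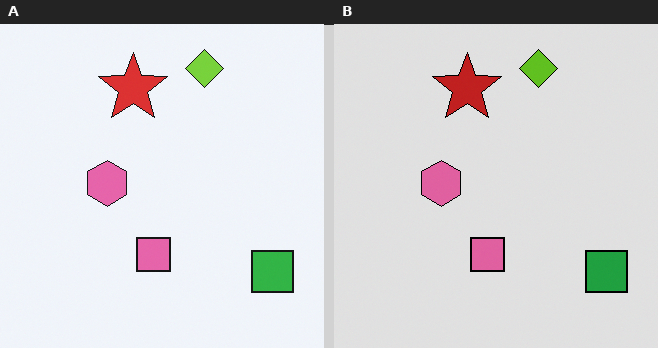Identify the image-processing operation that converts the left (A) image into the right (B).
Posterized to a reduced palette.

Each flat color has snapped to a coarser quantized level — most visibly, the near-white background has dropped to a flat grey.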